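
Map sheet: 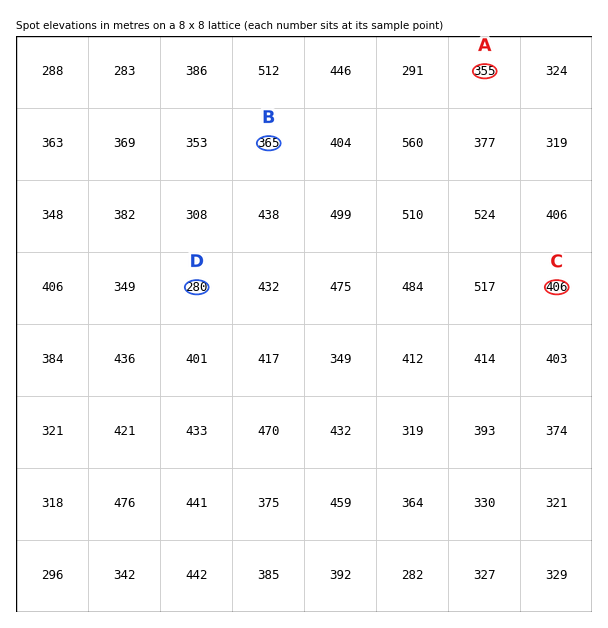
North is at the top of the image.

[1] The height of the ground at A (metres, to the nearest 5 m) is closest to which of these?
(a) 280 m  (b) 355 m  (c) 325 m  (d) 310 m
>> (b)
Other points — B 365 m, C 405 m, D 280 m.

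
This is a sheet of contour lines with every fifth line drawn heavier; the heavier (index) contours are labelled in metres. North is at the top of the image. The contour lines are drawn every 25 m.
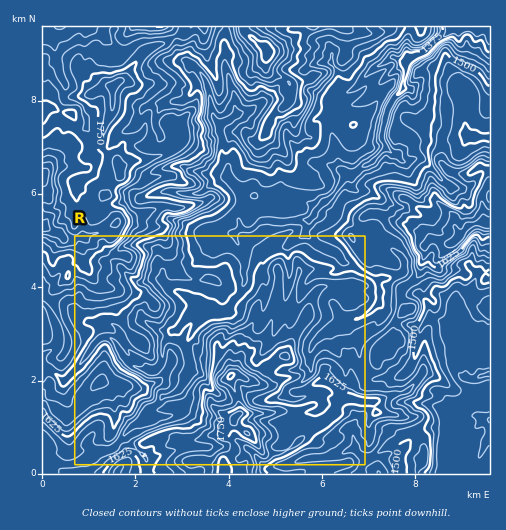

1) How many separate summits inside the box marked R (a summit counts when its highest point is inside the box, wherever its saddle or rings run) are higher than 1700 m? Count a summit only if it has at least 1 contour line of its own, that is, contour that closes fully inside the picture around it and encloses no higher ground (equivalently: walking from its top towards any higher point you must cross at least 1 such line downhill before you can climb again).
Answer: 4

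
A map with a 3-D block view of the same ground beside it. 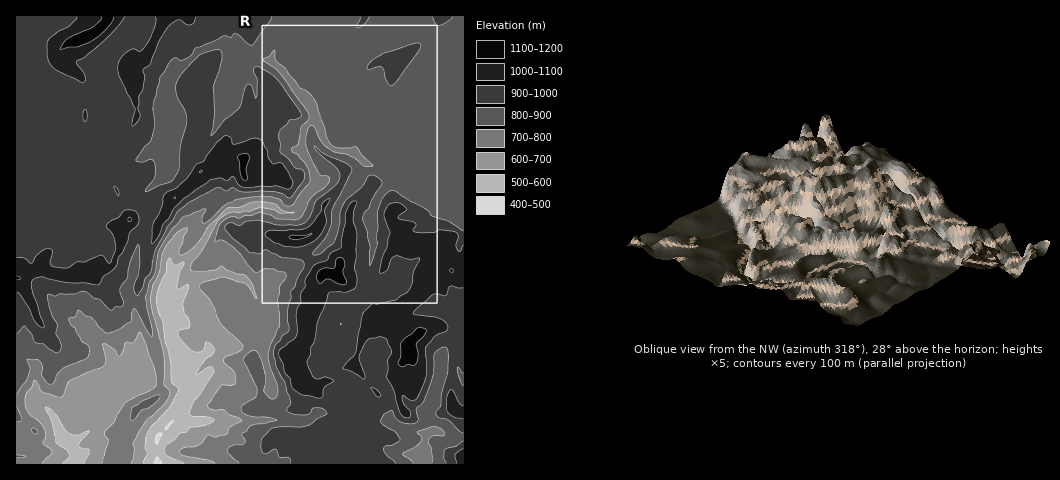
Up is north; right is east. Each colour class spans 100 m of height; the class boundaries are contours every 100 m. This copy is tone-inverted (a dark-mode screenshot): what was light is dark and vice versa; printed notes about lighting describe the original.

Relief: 490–1150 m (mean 880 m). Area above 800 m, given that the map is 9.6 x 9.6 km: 71.5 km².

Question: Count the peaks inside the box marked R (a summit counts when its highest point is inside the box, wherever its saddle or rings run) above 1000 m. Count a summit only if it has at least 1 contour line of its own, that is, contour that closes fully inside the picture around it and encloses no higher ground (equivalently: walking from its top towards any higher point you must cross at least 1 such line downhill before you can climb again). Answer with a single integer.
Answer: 2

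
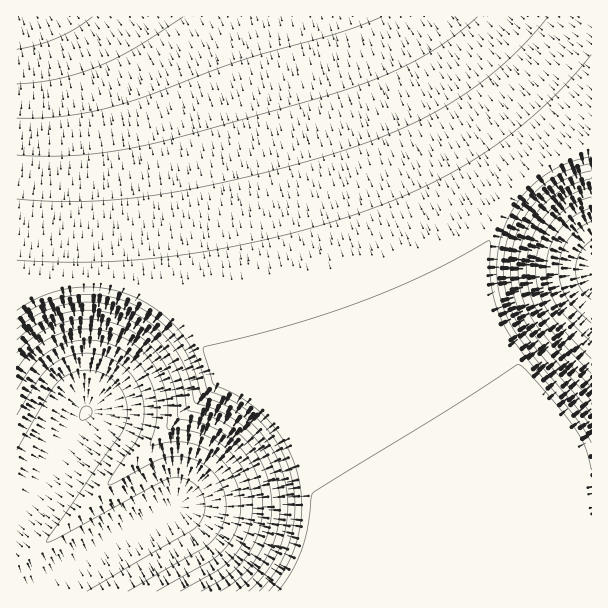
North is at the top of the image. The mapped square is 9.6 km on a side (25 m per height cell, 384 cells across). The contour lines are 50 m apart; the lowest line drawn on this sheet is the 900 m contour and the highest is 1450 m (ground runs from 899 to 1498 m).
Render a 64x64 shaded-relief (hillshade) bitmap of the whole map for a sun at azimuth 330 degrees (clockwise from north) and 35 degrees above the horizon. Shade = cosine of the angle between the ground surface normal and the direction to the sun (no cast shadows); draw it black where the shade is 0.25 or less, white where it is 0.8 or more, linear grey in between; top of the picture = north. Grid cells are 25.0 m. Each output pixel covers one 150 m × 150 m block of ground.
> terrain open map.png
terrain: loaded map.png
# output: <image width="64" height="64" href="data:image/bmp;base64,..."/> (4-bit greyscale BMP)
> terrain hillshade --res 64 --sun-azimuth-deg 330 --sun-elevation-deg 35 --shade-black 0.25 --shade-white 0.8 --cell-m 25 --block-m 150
<image width="64" height="64" href="data:image/bmp;base64,Qk12CAAAAAAAAHYAAAAoAAAAQAAAAEAAAAABAAQAAAAAAAAIAAATCwAAEwsAABAAAAAAAAAAAAAAABEREQAiIiIAMzMzAERERABVVVUAZmZmAHd3dwCIiIgAmZmZAKqqqgC7u7sAzMzMAN3d3QDu7u4A////AImZqqu7zMzd3u7v/////qmZmZmZmZmZmZmZmZmZmZmZiJmaqru8zM3d7u7/////yZmZmZmZmZmZmZmZmZmZmZmIiJmaqru8zN3d7u7////qmZmZmZmZmZmZmZmZmZmZmZh4iJmaqru8zN3d7u7///yZmZmZmZmZmZmZmZmZmZmZuod4iJmaqru8zN3d7u7u/amZmZmZmZmZmZmZmZmZmZmrqXd4iJmaq7u8zN3d7u7tqZmZmZmZmZmZmZmZmZmZmaq6l3d4iZmqq7vMzN3d3e25mZmZmZmZmZmZmZmZmZmZmqu5dnd4iZmqq7vMzM3d3bmZmZmZmZmZmZmZmZmZmZmZq7uXZneIiZmqq7u8zMzcuZmZmZmZmZmZmZmZmZmZmZmqu7l2Z3eIiZmqq7u7zMy5mZmZmZmZmZmZmZmZmZmZiZqru6dmZ3eIiZmqqru7u7mZmZmZmZmZmZmZmZmZmZmImau7ynVmZ3eIiZmqqqu7qZmZmZmZmZmZmZmZmZmZmYiZqrvMp1VmZ3eIiZmaqqqpmZmZmZmZmZmZmZmZmZmZeImaq7zKdVVmZ3eIiZmZmqmZmZmZmZmZmZmZmZmZmZl3iJqrvMy3VVVmZ3eIiJmamZmZmZmZmZmZmZmZmZmZiXeImaq7zMt0RVVmZ3d4iIqZmZmZmZmZmZmZmZmZmZmIZ3iJmqu8zLdERVVmZ3d3mZmZmZmZmZmZmZmZmZmZmYhmd4maq7zMy3RERVVmZniZmZmZmZmZmZmZmZmZmZmZmFZniJmqu7zMt0NERVVWeZmZmZmZmZmZmZmZmZmZmZmYVmd4iZqqu7vKYzNERVaJmZmZmZmZmZmZmZmZmZmZmZlVZneImZqqu7umMzNEaJmZmZmZmZmZmZmZmZmZmZmZmUVWZ3iImZqqq7pjI0aJmZmZmZmZmZmZmZmZmZmZmpmZRFVmd3iImZqqqpZGeJmZmZmZmZmZmZmZmZmZmZmZmZk0RVZmd4iImZmqqYiZmZmZmZmZmZmZmZmZmZmZmZmZqTNEVVZnd3iImZmaqZmZmZmZmZmZmZmZmZmZmZmZmZqqIzREVWZnd3iIiJqZmZmZmZmZmZmZmZmZmZmZmZmZmqoiMzREVWZmd3eImpmZmZmZmZmZmZmZmZmZmZmZmZmaqhEiMzRFVWZmd3iZmZmZmZmZmZmZmZmZmZmZmZmZmZqqERIiM0RFVVZmeZmZmZmZmZmZmZmZmZmZmZmZmImZmqoAERIjM0REVVaJmZmZmZmZmZmZmZmZmZmZmZiIiZmaqgAAERIjM0REaJmZmZmZmZmZmZmZmZmZmZmZmHd4mZqqEAAAESIjM0aJmZmZmZmZmZmZmZmZmZmZmZmHZneImap0EAABESI1aJmZmZmZmZmZmZmZmZmZmZmZmYZWZ3iJmpl1QyIzRWiZqqqqqqqqqqqqqqmZmZmZmZmZdVVmd4iZmZmId3eJmaqqqqqqqqqqqqqqqqqqqpmZmZl0RVZneIiZmqqZmaqqqqqqqqqqqqqqqqqqqqqqqqqZmWQ0RVZneKqqqqqqqqqqqqqqqqqqqqqqqqqqqqqqqqqpYzNEVWZ3qqqqqqqqqqqqqqqqqqqqqqqqqqqqqqqqqqlzIzRFVmaqqqqqqqqqqqqqqqqqqqqqqqqqqqqqqqqqqXMiMzRFVqqqqqqqqqqqqqqqqqqqqqqqqqqqqqqqqqqqhBEiM0RVqqqqqqqqqqqqqqqqqqqqqqqqqqqqqqqqqqqVERIjM0SqqqqqqqqqqqqqqqqqqqqqqqqqqqqqqqqqqqggARIjM6qqqqqqqqqqqqqqqqqqqqqqqqqqqqqqqqqqqVAAESIjqqqqqqqqqqqqqqqqqqqqqqqqqqqqqqqqqqqqgwAAESKqqqqqqqqqqqqqqqqqqqqqqqqqqqqqqqqqqqqnIAABEaqqqqqqqqqqqqqqqqqqqqqqqqqqqqqqqqqqqqlyAAAAqqqqqqqqqqqqqqqqqqqqqqqqqqqqqqqqqqqqqpcwAACqqqqqqqqqqqqqqqqqqqqqqqqqqqqqqqqqqqqqqoUgAKqqqqqqqqqqqqqqqqqqqqqqqqqqqqqqqqqqqqqqqYUyqqqqqqqqqqqqqqqqqqqqqqqqqqqqqqqqqqqqqqqqqYeqqqqqqqqqqqqqqqqqqqqqqqqqqqqqqqqqqqqqqqqqqqqqqqqqqqqqqqqqqqqqqqqqqqqqqqqqqqqqqqqqqqqqqqqqqqqqqqqqqqqqqqqqqqqqqqqqqqqqqqqqqqqqqqqqqqqqqqqqqqqqqqqqqqqqqqqqqqqqqqqqqqqqqqqqqqqqqqqqqqqqqqqqqqqqqqqqqqqqqqqqqqqqqqqqqqqqqqqqqqqqqqqqqqqqqqqqqqqqqqqqqqqqqqqqqqqqqqq6qqqqqqqqqqqqqqqqqqqqqqqqqqqqqqqqqqqqqqqqqruqqqqqqqqqqqqqqqqqqqqqqqqqqqqqqqqqqqqqqqqqu6qqqqqqqqqqqqqqqqqqqqqqqqqqqqqqqqqqqqqqqqq7qqqqqqqqqqqqqqqqqqqqqqqqqqqqqqqqqqqqqqqqqrqqqqqqqqqqqqqqqqqqqqqqqqqqqqqqqqqqqqqqqqqquqqqqqqqqqqqqqqqqqqqqqqqqqqqqqqqqqqqqqqqqqqqqqqqqqqqqqqqqqqqqqqqqqqqqqqqqqqqqqqqqqqqqqqqqqqqqqqqqqqqqqqqqqqqqqqqqqqqqqqqqqqqqqqq"/>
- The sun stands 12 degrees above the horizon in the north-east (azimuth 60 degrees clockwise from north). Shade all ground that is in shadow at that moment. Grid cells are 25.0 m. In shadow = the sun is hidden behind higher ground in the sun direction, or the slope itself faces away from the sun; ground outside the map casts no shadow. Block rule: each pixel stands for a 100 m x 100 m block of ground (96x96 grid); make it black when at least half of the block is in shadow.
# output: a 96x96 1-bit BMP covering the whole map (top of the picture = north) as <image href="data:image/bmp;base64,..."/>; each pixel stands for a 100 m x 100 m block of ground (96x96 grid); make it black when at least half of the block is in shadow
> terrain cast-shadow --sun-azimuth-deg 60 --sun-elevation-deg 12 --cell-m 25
<image width="96" height="96" href="data:image/bmp;base64,Qk2+BAAAAAAAAD4AAAAoAAAAYAAAAGAAAAABAAEAAAAAAIAEAAATCwAAEwsAAAIAAAAAAAAA////AAAAAAAAAAAAAAAAAAAAAAAAAAAAAAAAAAAAAAAAAAAAAHAAAAAAAAAAAAAAB/wAAAAAAAAAAAAAP/wAAAAAAAAAAAAA//4AAAAAAAAAAAAB//4AAAAAAAAAAAAD//8AAAAAAAAAAAAH//8AAAAAAAAAAAAP//8AAAAAAAAAAAAf//8AAAAAAAAAAAA///+AAAAAAAAAAAB///+AAAAAAAAAAAB///+AAAAAAAAAAAD///+AAAAAAAAAAAD///+AAAAAAAAAAAD///+AAAAAAAAAAAH///+AAAAAAAAAAAH///8AAAAAAAAAAAH///8AAAAAAAAAAAH///8AAAAAAAAAAAH///4AAAAAAAAAAAH///4AAAAAAAAAAwH///4AAAAAAAAAB/////wAAAAAAAAAD/////gAAAAAAAAAD/////gAAAAAAAAAH/////AAAAAAAAAAH////+AAAAAAAAAAP////8AAAAAAAAAAP////4AAAAAAAAAAf////wAAAAAAAAAAf////AAAAAAAAAAAf///8AAAAAAAAAAAf///wAAAAAAAAAAA////gAAAAAAAAAAA////AAAAAAAAAAAA////AAAAAAAAAAAA////AAAAAAAAAAAA///+AAAAAAAAAAAA///+AAAAAAAAAAAA///8AAAAAAAAAAAAf//4AAAAAAAAAAAAf//wAAAAAAAAAAAAf//wAAAAAAAAAAAAf//gAAAAAAAAAAAAP/+AAAAAAAAAAAAAP/8AAAAAAAAAAAAAH/wAAAAAAAAAAAAAH/AAAAAAAAAAAAAABwAAAAAAAAAAAAAAAAAAAAAAAAAAAAAAAAAAAAAAAAAAAAAAAAAAAAAAAAAAAAAAAAAAAAAAAAAAAAAAAAAAAAAAAAAAAAAAAAAAAAAAAAAAAAAAAAAAAAAAAAAAAAAAAAAAAAAAAAAAAAAAAAAAAAAAAAAAAAAAAAAAAAAAAAAAAAAAAAAAAAAAAAAAAAAAAAAAAAAAAAAAAAAAAAAAAAAAAAAAAAAAAAAAAAAAAAAAAAAAAAAAAAAAAAAAAAAAAAAAAAAAAAAAAAAAAAAAAAAAAAAAAAAAAAAAAAAAAAAAAAAAAAAAAAAAAAAAAAAAAAAAAAAAAAAAAAAAAAAAAAAAAAAAAAAAAAAAAAAAAAAAAAAAAAAAAAAAAAAAAAAAAAAAAAAAAAAAAAAAAAAAAAAAAAAAAAAAAAAAAAAAAAAAAAAAAAAAAAAAAAAAAAAAAAAAAAAAAAAAAAAAAAAAAAAAAAAAAAAAAAAAAAAAAAAAAAAAAAAAAAAAAAAAAAAAAAAAAAAAAAAAAAAAAAAAAAAAAAAAAAAAAAAAAAAAAAAAAAAAAAAAAAAAAAAAAAAAAAAAAAAAAAAAAAAAAAAAAAAAAAAAAAAAAAAAAAAAAAAAAAAAAAAAAAAAAAAAAAAAAAAAAAAAAAAAAAAAAAAAAAAAAAAAAAAAAAAAAAAAAAAAAAAAAAAAAAAAAAAAAAAAAAAAAAAAAAAAAAAAAAAAAAAAAAAAAAA="/>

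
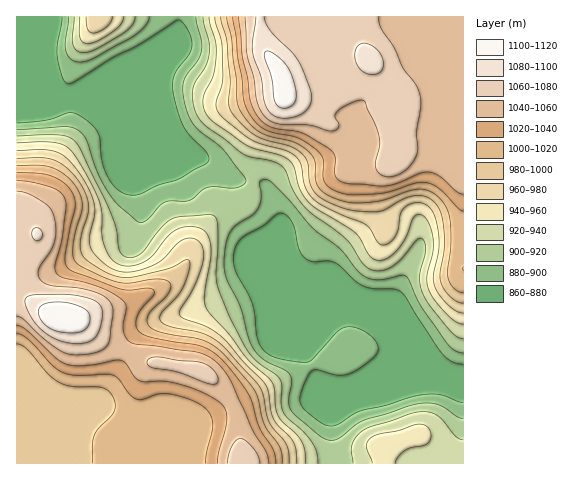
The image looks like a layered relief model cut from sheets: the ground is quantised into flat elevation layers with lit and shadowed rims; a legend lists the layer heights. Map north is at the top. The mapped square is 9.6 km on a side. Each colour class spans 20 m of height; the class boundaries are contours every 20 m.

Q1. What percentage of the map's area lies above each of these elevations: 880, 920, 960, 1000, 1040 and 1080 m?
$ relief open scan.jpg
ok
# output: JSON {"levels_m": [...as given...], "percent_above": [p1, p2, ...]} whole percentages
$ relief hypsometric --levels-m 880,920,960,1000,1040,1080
{"levels_m": [880, 920, 960, 1000, 1040, 1080], "percent_above": [79, 62, 49, 38, 25, 4]}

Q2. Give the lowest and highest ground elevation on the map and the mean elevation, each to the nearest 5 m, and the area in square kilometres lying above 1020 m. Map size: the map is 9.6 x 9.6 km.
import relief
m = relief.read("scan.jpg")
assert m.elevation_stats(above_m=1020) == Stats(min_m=865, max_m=1120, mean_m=965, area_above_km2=27.5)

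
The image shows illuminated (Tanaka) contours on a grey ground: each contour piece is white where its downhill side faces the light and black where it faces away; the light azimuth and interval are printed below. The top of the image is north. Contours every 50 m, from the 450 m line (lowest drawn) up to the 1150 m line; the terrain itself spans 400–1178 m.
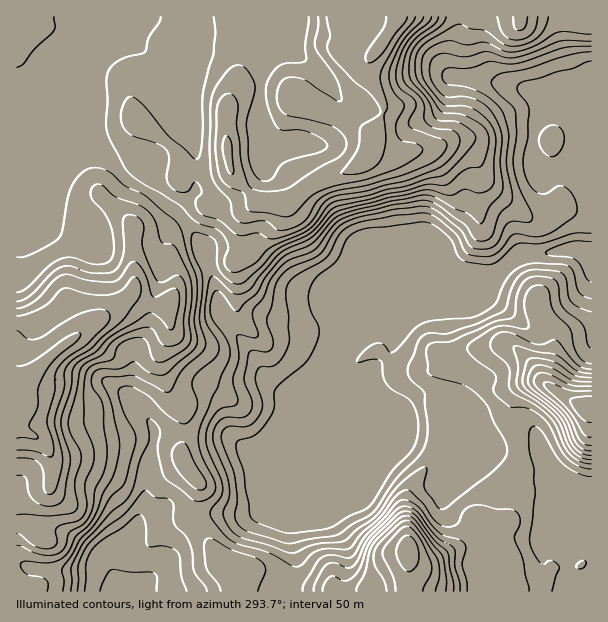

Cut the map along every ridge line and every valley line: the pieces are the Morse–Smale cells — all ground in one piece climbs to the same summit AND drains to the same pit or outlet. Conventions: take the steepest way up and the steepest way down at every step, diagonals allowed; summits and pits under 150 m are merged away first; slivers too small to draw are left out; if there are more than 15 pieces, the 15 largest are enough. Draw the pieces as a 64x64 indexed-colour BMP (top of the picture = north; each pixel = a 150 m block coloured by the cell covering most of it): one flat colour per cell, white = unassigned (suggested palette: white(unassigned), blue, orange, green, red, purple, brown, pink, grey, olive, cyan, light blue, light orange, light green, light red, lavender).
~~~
<image width="64" height="64" href="data:image/bmp;base64,Qk12CAAAAAAAAHYAAAAoAAAAQAAAAEAAAAABAAQAAAAAAAAIAAATCwAAEwsAABAAAAAAAAAA////ALR3HwAOf/8ALKAsACgn1gC9Z5QAS1aMAMJ34wB/f38AIr28AM++FwDox64AeLv/AIrfmACWmP8A1bDFACIiIiIiIiIzMzMzMzMzMzMzMzMzMzMzMzMzMzMzMzNVIiIiIiIiIiMzMzMzMzMzMzMzMzMzMzMzMzMzMzMzNVUiIiIiIiIiIjMzMzMzMzMzMzMzMzMzMzMzMzMzMzM1VSIiIiIiIiIiIzMzMzMzMzMzMzMzMzMzMzMzMzMzMzVVIiIiIiIiIiIjMzMzMzMzMzMzMzMzMzMzMzMzMzMzNVUiIiIiIiIiIiIzMzMzMzMzMzMzMzMzMzMzMzMzMzM1VSIiIiIiIiIiIjMzMzMzMzMzMzMzMzMzMzMzMzVVUzNVIiIiIiIiIiIiIzMzMzMzMzMzMzMzMzMzM1VVVVVVVVUiIiIiIiIiIiIiIjMzMzMzMzMzMzMzMzNVVVVVVVVVVSIiIiIiIiIiIiIiIiIiMzMzMzMzMzMzM1VVVVVVVVVVIiIiIiIiIiIiIiIiIiIjMzMzMzMzMzMzVVVVVVVVVVUiIiIiIiIiIiIiIiIiIiMzMzMzMzMzMzNVVVVVVVVURCIiIiIiIiIiIiIiIiIiIzMzMzMzMzMzM1VVVVVVVVREIiIiIiIiIiIiIiIiIiIiMzMzMzMzMzMzVVVVVVVVREQiIiIiIiIiIiIiIiIiIiIzMzMzMzMzMzM1VVVVVVRERCIiIiIiIiIiIiIiIiIiIiMzMzMzMzMzMzVVVUREREREIiIiIiIiIiIiIiIiIiIiIzMzMzMzMzMzNVVEREREREQiIiIiIiIiIiIiIiIiIiIiMzMzMzM1VVVVVURERERERCIiIiIiIiIiIiIiIiIiIiIzMzMzNVVVVVVUREREREREIiIiIiIiIiIiIiIiIiIiIjMzM1VVVVVVVUREREREREQiIiIiIiIiIiIiIiIiIiIiIzM1VURFVVVURERERERERCIiIiIiIiIiIiIiIiIiIiEjNVVERERVVUREREREREREIiIiIiIiIiIiIiIiIiIhERJVVVREREREREREREREREQiIiIiIiIiIiIiIiIiIhEREVVVVERERERERERERERERCIiIiIiIiIiIiIiIiIhERERFVVVREREREREREREREREIiIiIiIiIiIiIiIiIiEREREVVVVEREREREREREREREQiIiIiIiIiIiIiIiIiERERERVVVVRERERERERERERERCIiIiIiIiIiIiIiIiEREREREVVVVUREREREREREREREIiIiIiIiIiIiIiIiIRERERERFVVVREREREREREREREQiIiIiIiIiIiIiIiIRERERERERVVVERERERERERERERCIiIiIiIiIiIiIiIRERERERERERVVREREREREREREREIiIiIiIiIiIiIiIhEREREREREXd3VVREREREREREREQiIiIiIiIiIiIiIhEREREREREXd3d3dVRERERERERERCIiIiIiIiIiIiIiERERERERERd3d3d3dVREREREREREIiIiIiIiIiIiIiIRERERERERF3d3d3d3d1VEREREREQiIiIiIiIiIiIiIhEREREREREXd3d3d3dxERFERERERCIiIiIiIiIiIiIhERERERERERF3d3ERERERERREREREIiIiIiIiIiIiIiERERERERERERcRERERERERERREREQiIiIiIiIiIiIiIRERERERERERERERERERERERERERESIiIiIiIiIiIiIRERERERERERERERERERERERERERERIiIiIiIiIiIiIREREREREREREREREREREREREREREREiIiIiIiIiIiIhERERERERERERERERERERERERERERESIiIiIiIiIiIRERERERERERERERERERERERERERERERIiIiIiIiIiIREREREREREREREREREREREREREREREREiIiIiIiIiIRERERERERERERERERERERERERERERERESIiIiIiIiERERERERERERERERERERERERERERERERERIiIiIiIiEREREREREREREREREREREREREREREREREREiIiIiIiEREREREREREREREREREREREREREREREWZmYSIiIiIiEREREREREREREREREREREREREREREREWZmZmIiIiIiIRERERERERERERERERERERERERERERERZmZmYiIiIiIRERERERERERERERERERERERERERERERFmZmZiIiIiIhERERERERERERERERERERERERERERERERZmZmIiIiIiERERERERERERERERERERERERERERERERFmZmYiIiIiIRERERERERERERERERERERERERERERERERZmZiIiIiIhERERERERERERERERERERERERERERERERFmZmIiIiIiERERERERERERERERERERERERERERERERFmZmYiIiIiIRERERERERERERERERERERERERERERFmZmZmZiIiIiIhERERERERERERERERERERERERERZmZmZmZmZmIiIiIiIRERERERERERERERERERERERERZmZmZmZmZmYiIiIiIhERERERERERERERERERERERERFmZmZmZmZmZiIiIiIiERERERERERERERERERERERERERZmZmZmZmZmIiIiIiIRERERERERERERERERERERERERFmZmZmZmZmYiIiIiIhEREREREREREREREREREREREREWZmZmZmZmZiIiIiIiERERERERERERERERERERERERERZmZmZmZmZm"/>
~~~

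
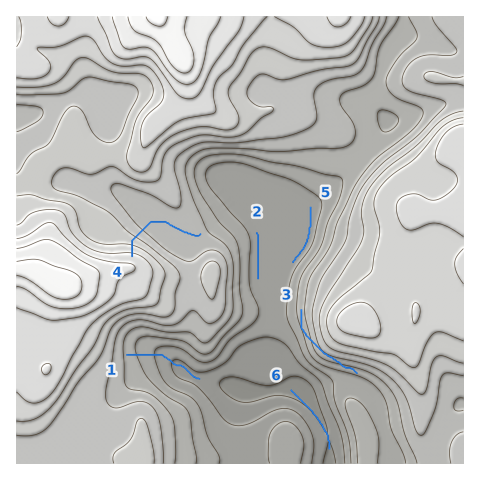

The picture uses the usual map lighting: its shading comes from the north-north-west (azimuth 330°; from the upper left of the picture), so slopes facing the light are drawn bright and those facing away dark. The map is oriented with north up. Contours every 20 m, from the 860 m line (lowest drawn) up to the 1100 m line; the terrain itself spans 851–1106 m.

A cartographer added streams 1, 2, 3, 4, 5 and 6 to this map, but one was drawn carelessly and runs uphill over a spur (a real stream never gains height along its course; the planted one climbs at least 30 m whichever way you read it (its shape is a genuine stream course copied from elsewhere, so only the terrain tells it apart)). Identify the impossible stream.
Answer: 3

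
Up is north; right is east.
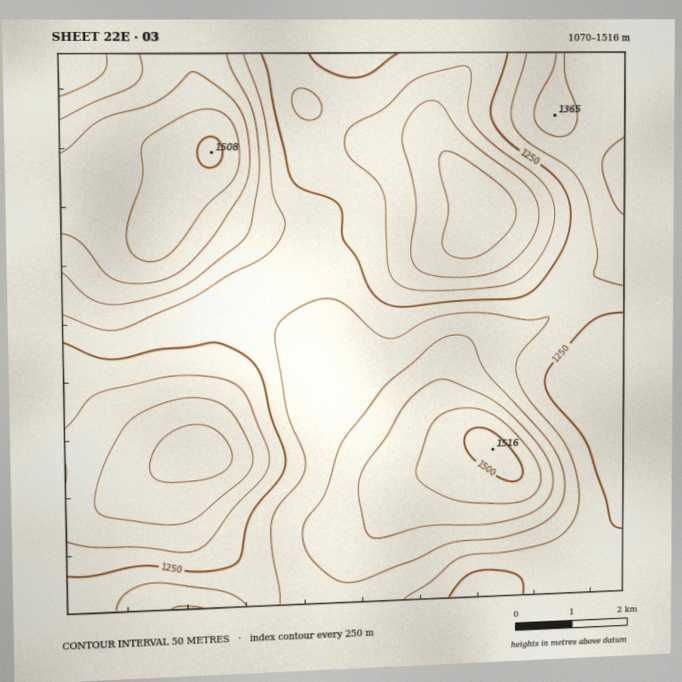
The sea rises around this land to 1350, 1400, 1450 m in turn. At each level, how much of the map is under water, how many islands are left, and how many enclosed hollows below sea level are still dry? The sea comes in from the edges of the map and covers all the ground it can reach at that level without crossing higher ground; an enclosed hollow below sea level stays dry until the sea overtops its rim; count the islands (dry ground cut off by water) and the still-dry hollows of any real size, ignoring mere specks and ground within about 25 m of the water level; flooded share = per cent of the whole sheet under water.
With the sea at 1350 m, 74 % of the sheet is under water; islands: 1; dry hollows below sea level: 0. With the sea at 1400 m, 84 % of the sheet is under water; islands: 1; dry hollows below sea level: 0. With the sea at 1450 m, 94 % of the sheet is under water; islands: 2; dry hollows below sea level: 0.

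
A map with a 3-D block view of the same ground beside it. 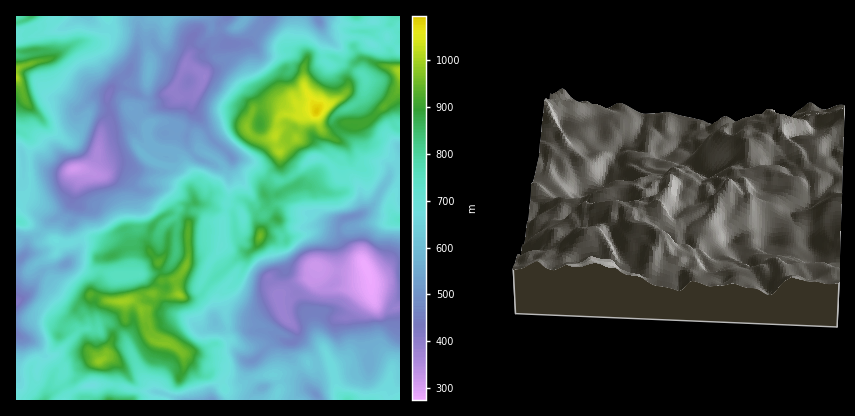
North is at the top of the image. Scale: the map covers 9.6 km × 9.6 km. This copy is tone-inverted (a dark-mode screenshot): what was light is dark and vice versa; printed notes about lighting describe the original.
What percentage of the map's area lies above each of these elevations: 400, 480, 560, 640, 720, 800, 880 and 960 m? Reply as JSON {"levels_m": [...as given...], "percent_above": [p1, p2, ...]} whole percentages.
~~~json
{"levels_m": [400, 480, 560, 640, 720, 800, 880, 960], "percent_above": [94, 85, 70, 55, 39, 23, 11, 3]}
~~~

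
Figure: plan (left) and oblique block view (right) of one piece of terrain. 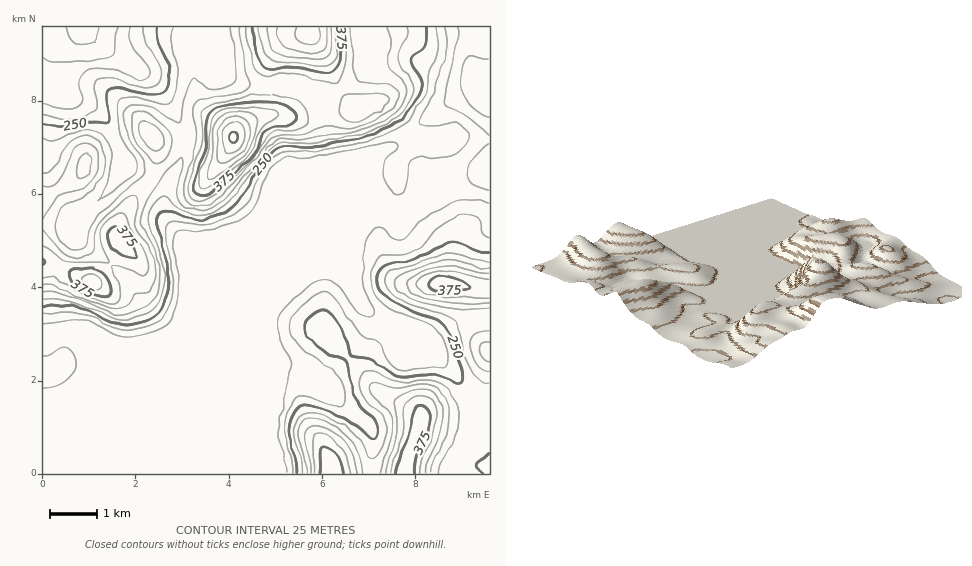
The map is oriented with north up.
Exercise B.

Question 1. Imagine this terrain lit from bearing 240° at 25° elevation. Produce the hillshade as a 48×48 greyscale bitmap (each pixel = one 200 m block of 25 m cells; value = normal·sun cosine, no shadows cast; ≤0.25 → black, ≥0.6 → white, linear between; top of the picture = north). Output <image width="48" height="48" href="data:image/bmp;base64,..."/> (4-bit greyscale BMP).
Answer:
<image width="48" height="48" href="data:image/bmp;base64,Qk32BAAAAAAAAHYAAAAoAAAAMAAAADAAAAABAAQAAAAAAIAEAAATCwAAEwsAABAAAAAAAAAAAAAAABEREQAiIiIAMzMzAERERABVVVUAZmZmAHd3dwCIiIgAmZmZAKqqqgC7u7sAzMzMAN3d3QDu7u4A////AHd3d3d3d3d3d3d3d3nf/pUhN7yUEkZ3d3d3d3d3d3d3d3d3d3nv/YQRN7ymIkZ3d3d3d3d3d3d3d3d3d4v/+3MQJr24Q0Vnd3d3d3d3d3d3d3d3d4z/2UEAN73JYzRnd3d3d3d3d3d3d3d3d4ztpiACSM3adCNXd3d3d3d3d3d3d3d3d4vbcxAket7bdCJGd3d3d3d3d3d3d3d3d4q5UhNYrN3KcxJGd3d3d3d3d3d3d3d3d4mnQ0aLzMuoYxE2d4h3d3d3d3d3d3d3d3mXVWm825dmQgFGiIh3d3d3d3d3d3d3d3iHZ4rMuFNEMhNYqoh3d3d3d3d3d3d3d3iHeKu6hSI0MzWLu4h2d3d3d3d3d3d3d3iImruoZCJFVWi83Idmd3d3d3d3d3d3d3iaq7mHZDRnd4vNy4dnd3eId3d3d3d3d4mru6hlVVZ3eKzduXd3d4mZiId3d3d3d4q7qoZVVlZ3eb3Ll4iIibzKmId3d3d3d4q6mHVEVmeIm8y5dpmZvf/KiHZnd3d3d4mph2Q0V4mbzMuod6q87/6od1RXd3d3d4iYh1Q0eavN3MuqmavO/+lmdjJHd3d3d3iIh1RGm93e3cu7urzv/YRGhiA2d3d3d3d4h1RXre3d3LqZmLzdtzJIlhAmd3d3d3d3d2V4vduqqYdVVZmYYyR6hAAnd3d3d3d3d3d4vKh3dlMiImZURFiqYQA3d3d3d3d3d3d4qoZVZUMiIzIjWKunMABHd3d3d3d3d3d4mXVWdmVDRCEli8uEAABXd3d3d3d3d3d4mGZniHZVVSJHrMlRAAJomIh3d3d3d3d4h2Z4iIdmZkRYq6hBASWbuYiId3d3d3d3d3d4iId2ZkVniZdTI1i9yoh3d3d3d3d3d3d3iHd2ZlVniIh1NHreyodmZ3d3d3d3d3h3d3d2ZWZ4d4iHVXre2XVVVnd3d3d3d4h3d3d2VWeIdmeIdnnO2mRDNXd3d3d3d4h3d3dmVXiZdUV4h3i923QzNGd3d3d3eJh2d3dmZomqdCR5qoec3JZDI1d3d3d3eJhmeId2ZomqcxR6zJeL3clzEUaJmYiIeIh3iIh2d4mpYhSM7YVpzuyEADerupmZiIiIiIh2d3eHUiWu62NIz/2DAEnMuqqqmIiIiId2ZmZmQ0fOxzJZ3/xyAmq6mKu6iIiHd3dlVURVVGrdlCNq3tlSJHmHZ5q5iHdmZmZURERWZ5vKYiSLy5YyNWZUVoqph2VEVmZURFVnirumMjeamGQzREM0V4mYd2QzRWZURWZ5q7ljI1iqhlVVVURWeJiHZVQyNFVVVneJqoZCNYq5dVZ4h3d4iZhlVVQyI0RVZ3iJmGQ0aKu5dmiaupmaupdUVmQyNERWd3d3dlVWiszJdniszLq8y5Y0Z2QzVURGiHdmZmeJq8y5Znm83cu8ynMkd2RFZkNHiWZmZ4mau8uoZnm97cy7qEAEd2RWdUNXmWZmeJmqq7qXZ4rN7cuqhhAEd1VWZDNXiGZneJqqqqqHZ4rN7cqphRAEd2VmUzNXdw=="/>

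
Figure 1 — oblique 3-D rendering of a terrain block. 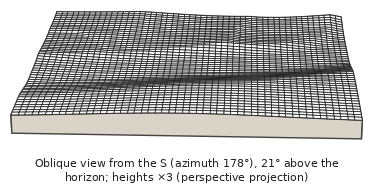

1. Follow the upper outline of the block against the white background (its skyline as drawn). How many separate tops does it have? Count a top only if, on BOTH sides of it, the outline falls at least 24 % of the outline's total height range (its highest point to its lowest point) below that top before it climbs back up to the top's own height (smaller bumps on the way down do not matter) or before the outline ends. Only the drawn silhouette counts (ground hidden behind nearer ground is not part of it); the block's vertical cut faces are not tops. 3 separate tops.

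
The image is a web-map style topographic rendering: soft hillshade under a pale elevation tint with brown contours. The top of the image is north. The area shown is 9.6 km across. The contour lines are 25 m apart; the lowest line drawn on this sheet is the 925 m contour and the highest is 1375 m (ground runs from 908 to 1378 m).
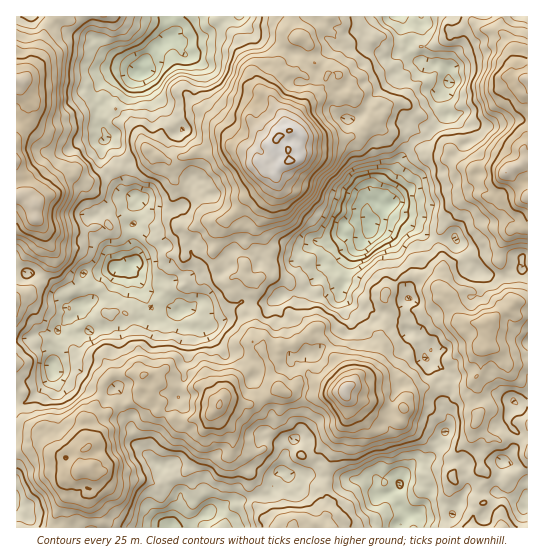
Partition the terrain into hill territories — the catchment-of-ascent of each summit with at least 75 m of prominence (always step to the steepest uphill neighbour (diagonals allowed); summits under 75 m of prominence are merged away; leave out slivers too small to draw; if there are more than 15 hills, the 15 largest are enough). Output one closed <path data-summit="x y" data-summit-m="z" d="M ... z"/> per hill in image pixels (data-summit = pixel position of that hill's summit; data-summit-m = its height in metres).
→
<path data-summit="278 138" data-summit-m="1378" d="M421 16l-251 0 5 19-9 4-16 14-12 19-21 0-11 7-9 10 0 9 4 5-4 8 0 10 10 16-6 13 0 17 8 12 16 16 8 2-32 14-13 10 1 10 16 16 10 20-14 5-15 0-3 2-2 9-20 10 0 6 4 6 8 26 4 4 52-12 9-4 9 0 7-7 5 8 4 0 15-8 2 11 3 4 14 1 4-3-2 2 2 2 6 0 4-2-4-6-5 3-6-1 2-6 0 6 4 0 3-4-4-7-1 6-2-7-5 2 0-5 16 7 6 0 27-14 5 3 22-1 14-8 22-4 18-20 3-8 11 1 10-12 10-4 14-18 0-9-4-10 6-7 7-2 16-29 1-8 6-10 12-15 12-4 21-22-5-23 6-8 0-13-12-6-17-3 4-7-3-24 2-12z"/><path data-summit="345 390" data-summit-m="1340" d="M371 225l-2 8-6 9-6 6-10 4-10 12-11-1-3 8-16 18-24 6-6 4 2 18-3 4-3 30 8 6 9 2 9 8 6 12-2 20 1 16-7 22 11 2 4 28-9 9 50 4 26 0 6-3 9 0 5 6 15-20 8 0 10-8 3-6 6-7 2-7 8-13-7-13 0-7 7-8 0-13-9-13-12-5-5-5 2-8-7-13-12-7 0-11-4-6 0-10 4-6-13-20-4-32-3-6-7-7-6-1z"/><path data-summit="35 219" data-summit-m="1321" d="M169 16l-153 1 1 323 12-1 8-4 9 1 8-3 14-15-3-13-4-6 0-6 20-10 2-9 3-2 15 0 14-5-10-20-16-16-1-10 13-10 32-14-8-2-16-16-8-12 0-17 6-13-10-16 0-10 4-6-4-7 0-9 9-10 11-7 21 0 12-19 16-14 9-4z"/><path data-summit="219 405" data-summit-m="1303" d="M277 299l-8 4-20 1-1 7-3 4-11 0-19 8-8 6-24-2-3-4-2-11-15 8-4 0-5-8-7 7-9 0-26 7 4 7 0 12-3 4 4 17-1 23 5 5 0 16 10 12 6 23 25 22 13-3 15 4 3 3 3 14 9 4 6 9-2 13 10-3 12-7 14-1 13-5 11 0 4-5-1-11 8-8-20-14-3-7 2-7 4-4 6 0 13 6 5-5 8-1 6-10 3-14-1-16 2-20-6-12-9-8-9-2-8-6 3-30 3-4z"/><path data-summit="506 173" data-summit-m="1325" d="M527 16l-106 1 3 37-4 7 17 3 12 6 0 13-6 8 5 23-21 22-12 4-4 5-11 14-13 32-10 12 9 2 7 11 12 4 22 16 18 4 9-3 16 27 8 7 16 5 13 0 7-7 14 0z"/><path data-summit="486 322" data-summit-m="1246" d="M377 203l-9 6-1 5 5 13 9 5 10 13 4 32 13 20-4 6 0 10 4 6 0 11 12 7 7 13-2 8 5 5 12 5 9 13 0 13-7 8 0 7 7 13-8 13-2 7-10 15 7 4 25-1 3 3 7-7 6-3 7 7 17 1 9-8 7-12-2-8-8-8-1-10 7-12 7 1 6-2 0-132-10-2-11 8-21-1-18-13-14-25-9 3-18-4-22-16-12-4-7-11z"/><path data-summit="79 470" data-summit-m="1296" d="M54 371l-5 10-15 16-9 6-9-1 0 104 11 8 2 5 17 8 19-2 4 3 101 0 10-25 0-9-12-8-7-20-24-21-6-23-10-12 0-16-6-6-6 4-22-4-9-5-12-3z"/>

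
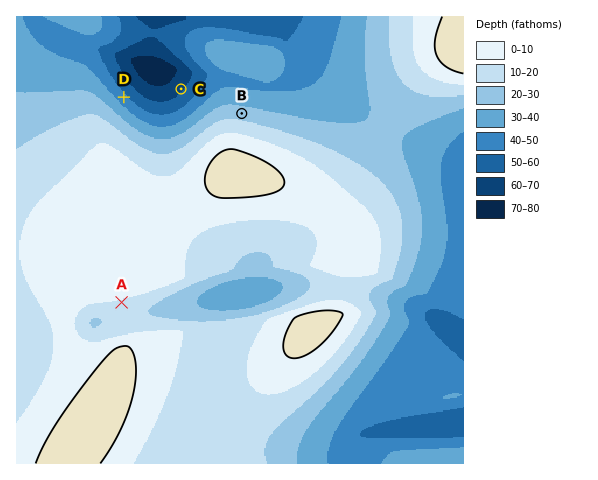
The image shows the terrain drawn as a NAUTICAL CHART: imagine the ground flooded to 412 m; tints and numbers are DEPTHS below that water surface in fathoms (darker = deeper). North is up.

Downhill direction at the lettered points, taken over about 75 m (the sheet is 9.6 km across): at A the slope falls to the S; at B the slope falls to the N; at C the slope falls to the NW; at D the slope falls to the NE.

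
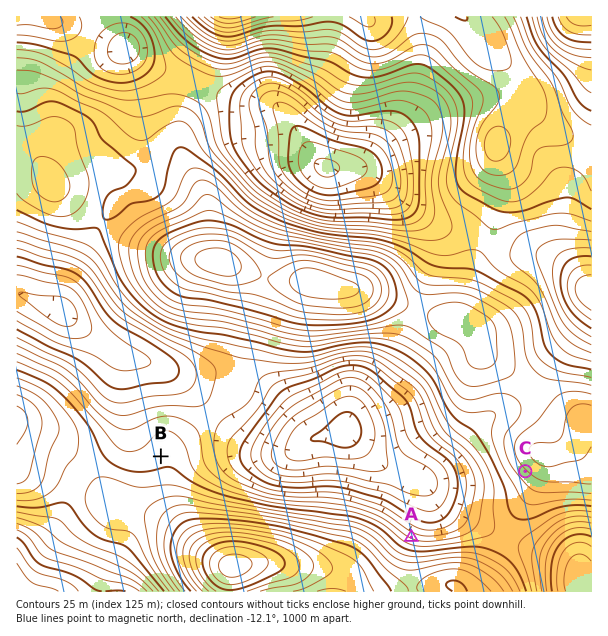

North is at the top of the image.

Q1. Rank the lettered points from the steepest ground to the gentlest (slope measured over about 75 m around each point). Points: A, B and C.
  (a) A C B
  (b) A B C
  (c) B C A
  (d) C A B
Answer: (a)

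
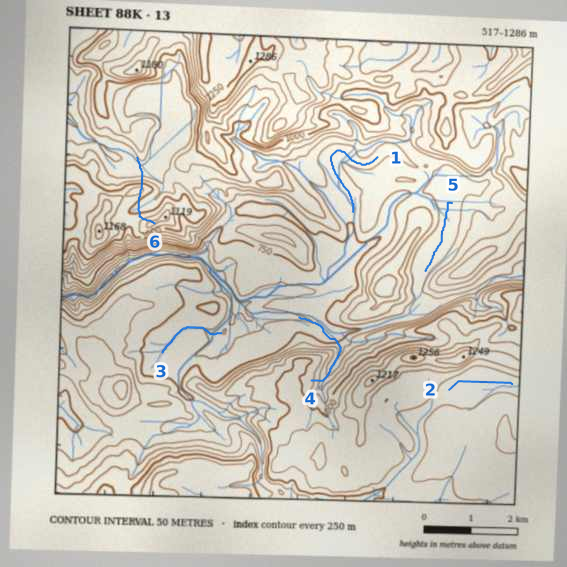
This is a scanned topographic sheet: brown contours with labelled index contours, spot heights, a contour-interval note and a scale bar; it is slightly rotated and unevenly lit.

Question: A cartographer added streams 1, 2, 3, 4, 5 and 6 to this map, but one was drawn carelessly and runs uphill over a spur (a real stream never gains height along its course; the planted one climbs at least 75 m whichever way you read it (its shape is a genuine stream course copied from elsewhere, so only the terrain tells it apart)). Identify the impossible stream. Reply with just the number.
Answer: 6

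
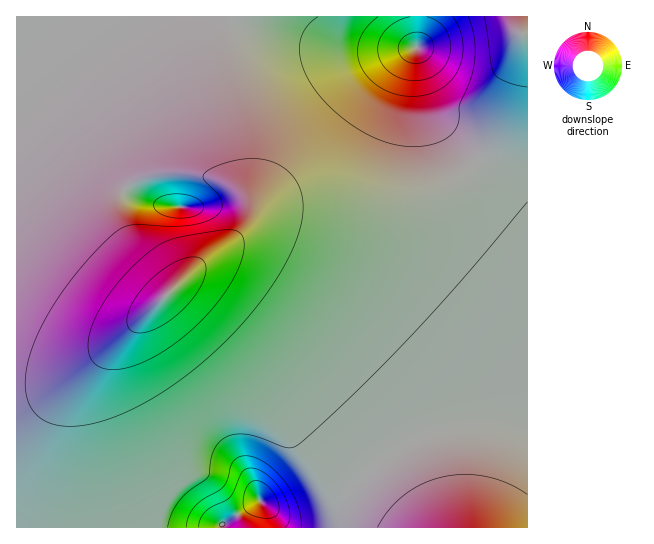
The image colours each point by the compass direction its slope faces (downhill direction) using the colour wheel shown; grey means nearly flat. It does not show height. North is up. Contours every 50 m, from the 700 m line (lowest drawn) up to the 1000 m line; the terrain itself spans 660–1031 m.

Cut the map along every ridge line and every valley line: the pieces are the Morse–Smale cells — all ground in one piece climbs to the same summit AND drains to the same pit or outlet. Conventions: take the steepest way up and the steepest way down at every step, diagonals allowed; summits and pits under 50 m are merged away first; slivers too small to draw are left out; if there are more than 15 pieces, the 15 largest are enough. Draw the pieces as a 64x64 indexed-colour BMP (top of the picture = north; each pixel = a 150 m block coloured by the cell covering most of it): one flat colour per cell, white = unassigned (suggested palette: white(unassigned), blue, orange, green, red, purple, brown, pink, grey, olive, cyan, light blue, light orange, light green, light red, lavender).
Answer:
<image width="64" height="64" href="data:image/bmp;base64,Qk12CAAAAAAAAHYAAAAoAAAAQAAAAEAAAAABAAQAAAAAAAAIAAATCwAAEwsAABAAAAAAAAAA////ALR3HwAOf/8ALKAsACgn1gC9Z5QAS1aMAMJ34wB/f38AIr28AM++FwDox64AeLv/AIrfmACWmP8A1bDFABEREREREREREREREREREREzMTMzMzMzMzMzMzMzMzMzERERERERERERERERERERETERERMzMzMzMzMzMzMzMzMRERERERERERERERERERERERERERMzMzMzMzMzMzMzMxEREREREREREREREREREREREREREzMzMzMzMzMzMzMzERERERERERERERERERERERERERERMzMzMzMzMzMzMzMRERERERERERERERERERERERERERETMzMzMzMzMzMzMxEREREREREREREREREREREREREREREzMzMzMzMzMzMzERERERERERERERERERERERERERERERMzMzMzMzMzMzMRERERERERERERERERERERERERERERETMzMzMzMzMzMxERERERERERERERERERERERERERERERETMzMzMzMzMzEREREREREREREREREREREREREREREREREzMzMzMzMzMREREREREREREREREREREREREREREREREREzMzMzMzMxERERERERERERERERERERERERERERERERERETMzMzMzERERERERERERERERERERERERERERERERERERERERERERERERERERERERERERERERERERERERERERERERERERERERERERERERERERERERERERERERERERERERERERERERERERERERERERERERERERERERERERERERERERERERERERERERERERERERERERERERERERERERERERERERERERERERERERERERERERERERERERERERERERERERERERERERERERERERERERERERERERERERERERERERERERERERERERERERERERERERERERERERERERERERERERERERERERERERERERERERERERERERERERERERERERERERERERERERERERERERERERERERERERERERERERERERERERERERERERERERERERERERERERERERERERERERERERERERERERERERERERERERERERERERERERERERERERERERERERERERERERERERERERERERERERERERERERERERERERERERERERERERERERERERERERERERERERERERERERERERERERERERERERERERERERERERERERERERERERERERERERERERERERERERERERERERERERERERERERERERERERERERERERERERERERERERERERERERERERERERERERERERERERERERERERERERERURERERERERERERERERERERERERERERERERERERERERVVERERERERERERERERERERERERERERERERERERERERVVVRERERERERERERERERERERERERERERERERERERERVVVVVRERERERERERERERERERERERERERERERERERERFVVVVVURERERERERERERERERERERERERERERERERERFVVVVVVVERERERERERERERERERERERERERERERERERFVVVVVVVVVERERERERERERERERERERERERERERERERFVVVVVVVVVVREREREREREREREREREREREREREREREREVVVVVVVVVVVIRERERERERERERERERERERERERERERERVVVVVVVVVVUiERERERERERERERERERERERERERERERFVVVVVVVVVVSIiIREREREREREREREREREREREREREREVVVVVVVVVVRIiIiIiIiIiIiIhERERERERFhERERERERFVVVVVVVVRIiIiIiIiIiIiIiIiERERERFmERERERERERVVVVVVUREiIiIiIiIiIiIiIiIiERERFmYRERERERERERERERERESIiIiIiIiIiIiIiIiIiERFmZhERERERERERERERERERIiIiIiIiIiIiIiIiIiIhZmZmEREREREREREREREREREiIiIiIiIiIiIiIiIiIiRmZmYRERERERERERERERERESIiIiIiIiIiIiIiIiIiREZmZhERERERERERERERERESIiIiIiIiIiIiIiIiIiRERGZmERERERERERERERERERIiIiIiIiIiIiIiIiIiREREZmYREREREREREREREREREiIiIiIiIiIiIiIiIiRERERGZhERERERERERERERERESIiIiIiIiIiIiIiIiREREREZmERERERERERERERERERIiIiIiIiIiIiIiIiJERERERmYRERERERERERERERERIiIiIiIiIiIiIiIiJEREREREZhEREREREREREREREREiIiIiIiIiIiIiIiIkRERERERmERERERERERERERERESIiIiIiIiIiIiIiIiRERERERGYRERERERERERERERERIiIiIiIiIiIiIiIiJERERERERhEREREREREREREREREiIiIiIiIiIiIiIiIkRERERERGERERERERERERERERESIiIiIiIiIiIiIiIkREREREREYRERERERERERERERERIiIiIiIiIiIiIiIiRERERERERhEREREREREREREREREiIiIiIiIiIiIiIiJERERERERGERERERERERERERERESIiIiIiIiIiIiIiIkREREREREYRERERERERERERERERIiIiIiIiIiIiIiIiRERERERERhERERERERERERERERESIiIiIiIiIiIiIiJERERERERG"/>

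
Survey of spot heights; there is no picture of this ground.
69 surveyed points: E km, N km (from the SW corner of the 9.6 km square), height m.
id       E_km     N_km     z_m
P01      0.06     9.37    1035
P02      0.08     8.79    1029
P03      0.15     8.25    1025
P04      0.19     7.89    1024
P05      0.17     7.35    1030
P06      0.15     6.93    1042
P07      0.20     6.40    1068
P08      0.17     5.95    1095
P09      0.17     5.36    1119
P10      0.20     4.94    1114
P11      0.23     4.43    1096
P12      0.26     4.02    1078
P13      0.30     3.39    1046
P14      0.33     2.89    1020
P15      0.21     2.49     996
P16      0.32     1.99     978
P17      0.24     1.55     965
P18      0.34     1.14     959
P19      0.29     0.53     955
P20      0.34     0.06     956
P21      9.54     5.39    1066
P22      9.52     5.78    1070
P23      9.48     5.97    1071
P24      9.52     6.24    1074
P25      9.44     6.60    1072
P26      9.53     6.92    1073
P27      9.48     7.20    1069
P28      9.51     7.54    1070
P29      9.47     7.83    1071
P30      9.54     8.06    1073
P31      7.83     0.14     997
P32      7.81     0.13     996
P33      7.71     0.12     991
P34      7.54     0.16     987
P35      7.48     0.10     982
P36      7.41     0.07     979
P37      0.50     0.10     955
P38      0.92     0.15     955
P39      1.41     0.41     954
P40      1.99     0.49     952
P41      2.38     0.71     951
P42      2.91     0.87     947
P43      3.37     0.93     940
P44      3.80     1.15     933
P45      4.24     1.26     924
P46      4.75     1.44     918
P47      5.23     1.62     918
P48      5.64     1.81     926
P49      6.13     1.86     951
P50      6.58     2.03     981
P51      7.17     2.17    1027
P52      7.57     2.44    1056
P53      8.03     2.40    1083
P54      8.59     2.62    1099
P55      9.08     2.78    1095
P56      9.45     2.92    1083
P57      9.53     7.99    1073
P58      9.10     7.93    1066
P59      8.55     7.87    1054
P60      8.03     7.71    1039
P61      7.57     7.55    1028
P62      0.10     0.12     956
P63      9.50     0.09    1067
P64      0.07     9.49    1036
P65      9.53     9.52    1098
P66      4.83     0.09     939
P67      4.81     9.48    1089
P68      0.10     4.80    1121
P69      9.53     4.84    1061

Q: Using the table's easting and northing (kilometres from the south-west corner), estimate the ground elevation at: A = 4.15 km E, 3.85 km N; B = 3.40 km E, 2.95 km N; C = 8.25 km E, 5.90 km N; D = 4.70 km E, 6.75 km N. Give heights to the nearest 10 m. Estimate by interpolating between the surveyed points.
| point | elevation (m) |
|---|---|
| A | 1030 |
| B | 1020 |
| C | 1020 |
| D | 1030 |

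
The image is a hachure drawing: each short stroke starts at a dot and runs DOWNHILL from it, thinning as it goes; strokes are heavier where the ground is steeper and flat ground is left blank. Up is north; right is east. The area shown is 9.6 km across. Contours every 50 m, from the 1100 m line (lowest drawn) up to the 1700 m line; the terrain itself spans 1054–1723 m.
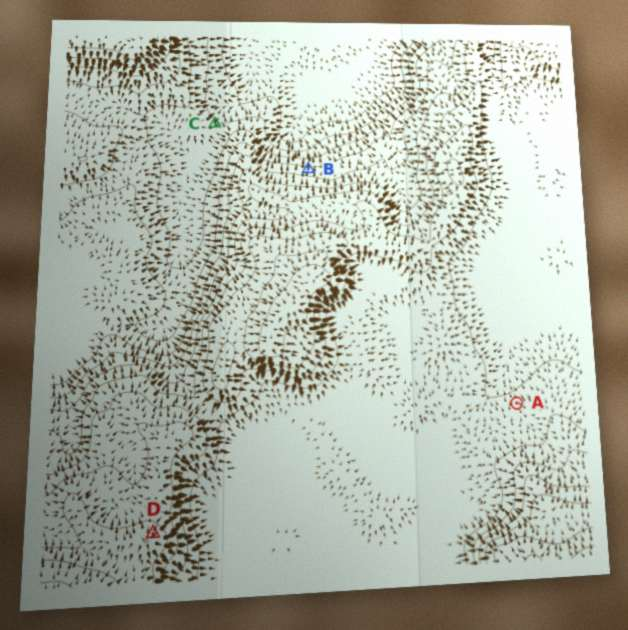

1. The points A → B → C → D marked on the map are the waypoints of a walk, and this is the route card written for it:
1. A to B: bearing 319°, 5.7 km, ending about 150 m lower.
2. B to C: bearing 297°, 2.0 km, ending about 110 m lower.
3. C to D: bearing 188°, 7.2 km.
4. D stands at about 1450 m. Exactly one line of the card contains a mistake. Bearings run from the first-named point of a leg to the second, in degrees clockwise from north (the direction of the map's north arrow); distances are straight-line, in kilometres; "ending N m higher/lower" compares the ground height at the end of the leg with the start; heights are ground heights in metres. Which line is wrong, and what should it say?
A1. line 4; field height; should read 1640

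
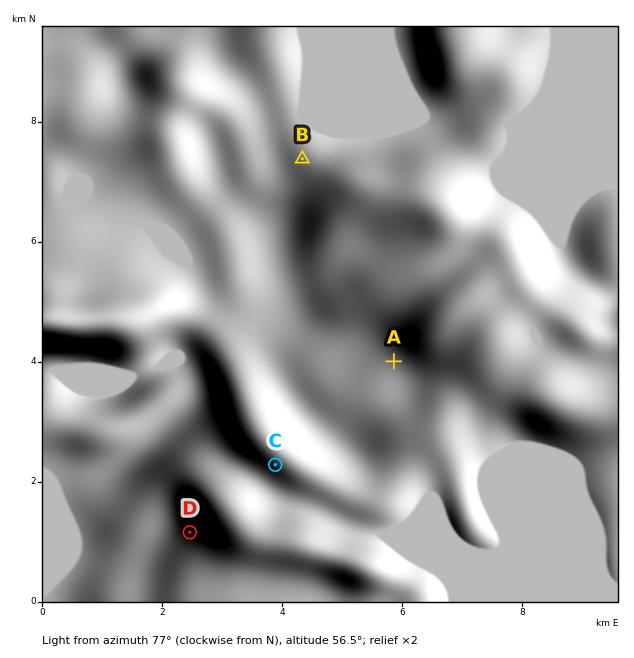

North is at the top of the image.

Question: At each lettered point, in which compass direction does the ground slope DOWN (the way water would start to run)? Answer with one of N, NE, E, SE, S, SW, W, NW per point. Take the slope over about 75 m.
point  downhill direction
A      W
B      W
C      SW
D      W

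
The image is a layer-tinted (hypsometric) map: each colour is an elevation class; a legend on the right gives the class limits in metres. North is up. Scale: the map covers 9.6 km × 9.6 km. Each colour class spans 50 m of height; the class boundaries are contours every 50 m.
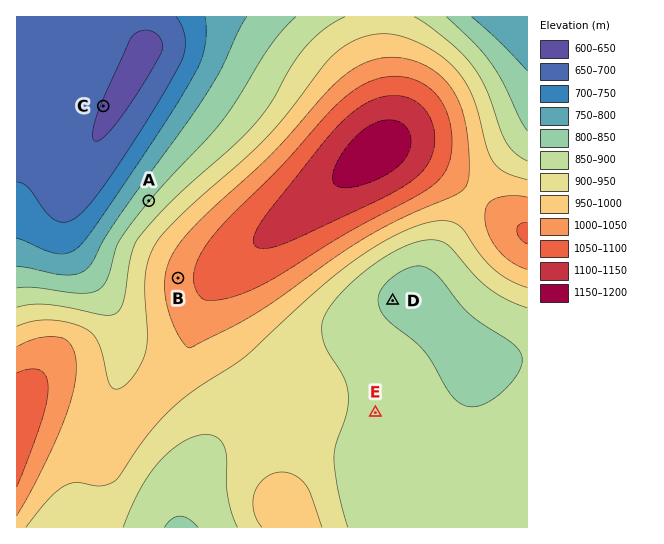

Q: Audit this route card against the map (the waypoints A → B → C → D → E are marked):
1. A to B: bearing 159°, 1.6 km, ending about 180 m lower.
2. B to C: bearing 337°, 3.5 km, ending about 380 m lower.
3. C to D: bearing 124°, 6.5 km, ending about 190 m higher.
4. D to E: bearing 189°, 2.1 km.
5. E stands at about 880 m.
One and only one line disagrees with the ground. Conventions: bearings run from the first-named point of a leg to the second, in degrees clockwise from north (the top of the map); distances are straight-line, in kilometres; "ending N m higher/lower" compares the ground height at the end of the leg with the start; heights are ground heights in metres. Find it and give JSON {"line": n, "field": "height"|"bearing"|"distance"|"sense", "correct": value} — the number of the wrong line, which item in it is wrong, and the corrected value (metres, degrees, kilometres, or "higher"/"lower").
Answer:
{"line": 1, "field": "sense", "correct": "higher"}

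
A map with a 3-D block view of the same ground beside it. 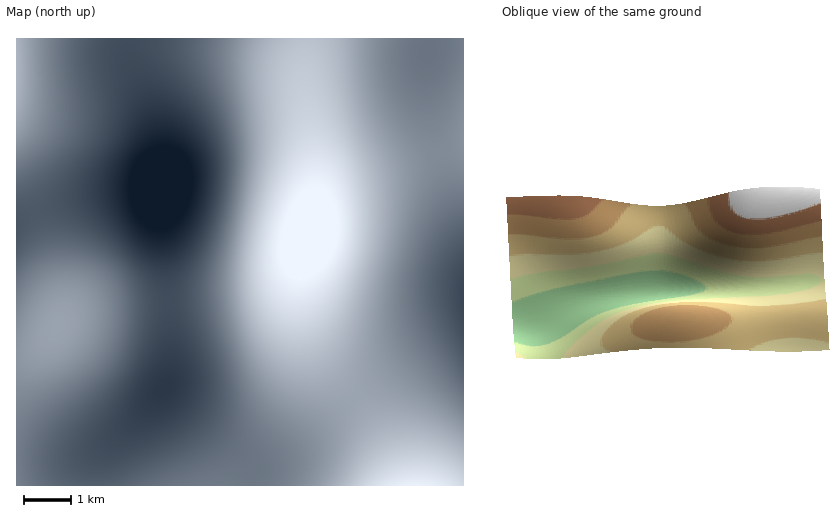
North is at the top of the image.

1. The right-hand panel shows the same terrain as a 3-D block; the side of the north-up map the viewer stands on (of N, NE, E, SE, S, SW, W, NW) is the E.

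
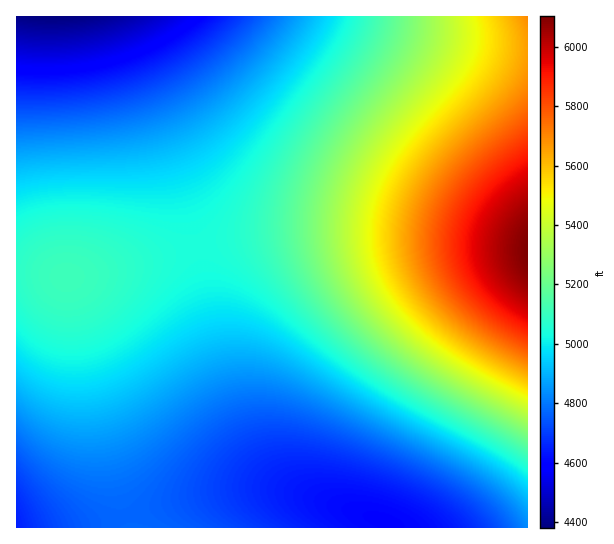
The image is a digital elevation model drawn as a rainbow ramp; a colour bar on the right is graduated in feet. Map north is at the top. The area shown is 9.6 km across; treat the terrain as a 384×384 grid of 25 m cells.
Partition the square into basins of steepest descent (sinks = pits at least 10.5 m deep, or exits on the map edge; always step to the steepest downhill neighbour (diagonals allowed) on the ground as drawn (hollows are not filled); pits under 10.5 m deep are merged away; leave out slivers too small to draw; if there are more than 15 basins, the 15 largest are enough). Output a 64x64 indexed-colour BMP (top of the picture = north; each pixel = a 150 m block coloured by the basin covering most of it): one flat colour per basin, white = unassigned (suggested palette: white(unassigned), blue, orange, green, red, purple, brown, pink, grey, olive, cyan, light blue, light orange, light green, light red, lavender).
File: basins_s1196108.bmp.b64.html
<image width="64" height="64" href="data:image/bmp;base64,Qk12CAAAAAAAAHYAAAAoAAAAQAAAAEAAAAABAAQAAAAAAAAIAAATCwAAEwsAABAAAAAAAAAA////ALR3HwAOf/8ALKAsACgn1gC9Z5QAS1aMAMJ34wB/f38AIr28AM++FwDox64AeLv/AIrfmACWmP8A1bDFADMzMzMzMzMRERERERERERERERERERERERERERERERERMzMzMzMzMxEREREREREREREREREREREREREREREREREzMzMzMzMxERERERERERERERERERERERERERERERERETMzMzMzMzERERERERERERERERERERERERERERERERERMzMzMzMzMREREREREREREREREREREREREREREREREREzMzMzMzMxERERERERERERERERERERERERERERERERETMzMzMzMxERERERERERERERERERERERERERERERERERMzMzMzMzEREREREREREREREREREREREREREREREREREzMzMzMzMRERERERERERERERERERERERERERERERERETMzMzMzMxERERERERERERERERERERERERERERERERERMzMzMzMxEREREREREREREREREREREREREREREREREREzMzMzMzERERERERERERERERERERERERERERERERERETMzMzMzMRERERERERERERERERERERERERERERERERERMzMzMzMxEREREREREREREREREREREREREREREREREREzMzMzMxERERERERERERERERERERERERERERERERERETMzMzMzERERERERERERERERERERERERERERERERERERMzMzMzMREREREREREREREREREREREREREREREREREREzMzMzMxERERERERERERERERERERERERERERERERERETMzMzMzERERERERERERERERERERERERERERERERERERMzMzMzEREREREREREREREREREREREREREREREREREREzMzMzMRERERERERERERERERERERERERERERERERERETMzMzMxERERERERERERERERERERERERERERERERERERMzMzMzEREREREREREREREREREREREREREREREREREREzMzMzERERERERERERERERERERERERERERERERERERETMzMzMRERERERERERERERERERERERERERERERERERERMzMzMxEREREREREREREREREREREREREREREREREREREzMzMzERERERERERERERERERERERERERERERERERERETMzMzMRERERERERERERERERERERERERERERERERERERMzMzMREREREREREREREREREREREREREREREREREREREzMzMxERERERERERERERERERERERERERERERERERERETMzMzERERERERERERERERERERERERERERERERERERERMzMyIREREREREREREREREREREREREREREREREREREREiIiIiIiIRERERERERERERERERERERERERERERERERESIiIiIiIiIiERERERERERERERERERERERERERERERERIiIiIiIiIiIiIhEREREREREREREREREREREREREREREiIiIiIiIiIiIiIiIhERERERERERERERERERERERERIiIiIiIiIiIiIiIiIiIiIhERERERERERERERESIiIiIiIiIiIiIiIiIiIiIiIiIiIiIiIiIiIiIiIiIiIiIiIiIiIiIiIiIiIiIiIiIiIiIiIiIiIiIiIiIiIiIiIiIiIiIiIiIiIiIiIiIiIiIiIiIiIiIiIiIiIiIiIiIiIiIiIiIiIiIiIiIiIiIiIiIiIiIiIiIiIiIiIiIiIiIiIiIiIiIiIiIiIiIiIiIiIiIiIiIiIiIiIiIiIiIiIiIiIiIiIiIiIiIiIiIiIiIiIiIiIiIiIiIiIiIiIiIiIiIiIiIiIiIiIiIiIiIiIiIiIiIiIiIiIiIiIiIiIiIiIiIiIiIiIiIiIiIiIiIiIiIiIiIiIiIiIiIiIiIiIiIiIiIiIiIiIiIiIiIiIiIiIiIiIiIiIiIiIiIiIiIiIiIiIiIiIiIiIiIiIiIiIiIiIiIiIiIiIiIiIiIiIiIiIiIiIiIiIiIiIiIiIiIiIiIiIiIiIiIiIiIiIiIiIiIiIiIiIiIiIiIiIiIiIiIiIiIiIiIiIiIiIiIiIiIiIiIiIiIiIiIiIiIiIiIiIiIiIiIiIiIiIiIiIiIiIiIiIiIiIiIiIiIiIiIiIiIiIiIiIiIiIiIiIiIiIiIiIiIiIiIiIiIiIiIiIiIiIiIiIiIiIiIiIiIiIiIiIiIiIiIiIiIiIiIiIiIiIiIiIiIiIiIiIiIiIiIiIiIiIiIiIiIiIiIiIiIiIiIiIiIiIiIiIiIiIiIiIiIiIiIiIiIiIiIiIiIiIiIiIiIiIiIiIiIiIiIiIiIiIiIiIiIiIiIiIiIiIiIiIiIiIiIiIiIiIiIiIiIiIiIiIiIiIiIiIiIiIiIiIiIiIiIiIiIiIiIiIiIiIiIiIiIiIiIiIiIiIiIiIiIiIiIiIiIiIiIiIiIiIiIiIiIiIiIiIiIiIiIiIiIiIiIiIiIiIiIiIiIiIiIiIiIiIiIiIiIiIiIiIiIiIiIiIiIiIiIiIiIiIiIiIiIiIiIiIiIiIiIiIiIiIiIiIiIiIiIiIiIiIiIiIiIiIiIiIiIiIiIiIiIiIiIiIiIiIiIiIiIiIiIiIiIiIiIiIiIiIiIiIiIiIiIiIiIiIiIiIiIiIiIiIiIiIiIiIiIiIiIiIiIiIiIiIiIiIiIiIiIiIiIiIiIiIiIiIiIiIiIiIiIiIiIiIiIiIiIi"/>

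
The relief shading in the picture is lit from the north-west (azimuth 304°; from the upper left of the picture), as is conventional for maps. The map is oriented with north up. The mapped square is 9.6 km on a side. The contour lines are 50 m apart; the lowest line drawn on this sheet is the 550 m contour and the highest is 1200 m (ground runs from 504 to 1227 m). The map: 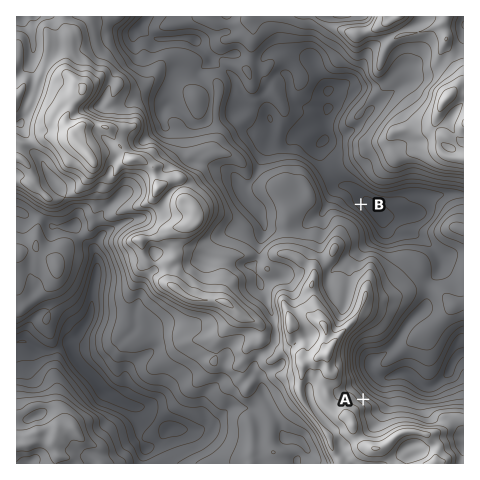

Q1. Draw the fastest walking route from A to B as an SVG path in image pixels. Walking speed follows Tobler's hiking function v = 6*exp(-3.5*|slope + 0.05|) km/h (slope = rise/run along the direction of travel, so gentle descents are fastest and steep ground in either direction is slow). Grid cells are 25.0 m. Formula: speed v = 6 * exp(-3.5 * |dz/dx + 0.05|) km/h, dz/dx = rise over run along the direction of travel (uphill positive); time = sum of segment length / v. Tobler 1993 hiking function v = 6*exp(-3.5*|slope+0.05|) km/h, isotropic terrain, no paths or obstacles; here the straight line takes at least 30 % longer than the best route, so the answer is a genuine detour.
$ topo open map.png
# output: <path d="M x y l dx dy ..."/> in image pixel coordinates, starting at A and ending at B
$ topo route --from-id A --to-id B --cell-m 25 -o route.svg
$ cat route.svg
<path d="M363 399l-2-2-1-2-7-7-2-3 0-7-2-4 0-24 5-9 8-8 16-8 10-10 9-18 0-5-4-7 0-13-8-16-13-13-1-2 0-14-10-21 0-2"/>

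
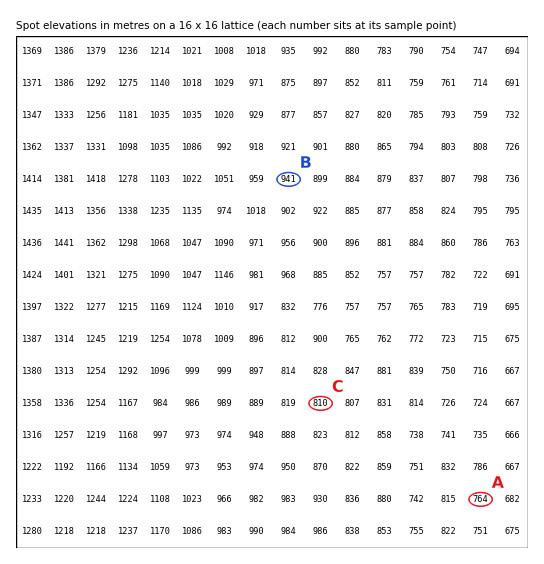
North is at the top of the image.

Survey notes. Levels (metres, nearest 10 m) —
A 760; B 940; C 810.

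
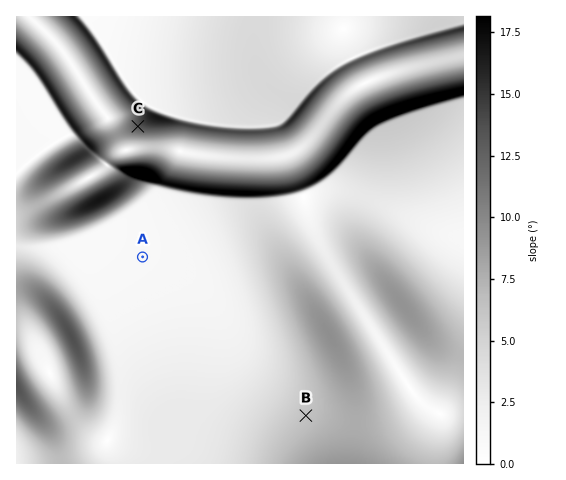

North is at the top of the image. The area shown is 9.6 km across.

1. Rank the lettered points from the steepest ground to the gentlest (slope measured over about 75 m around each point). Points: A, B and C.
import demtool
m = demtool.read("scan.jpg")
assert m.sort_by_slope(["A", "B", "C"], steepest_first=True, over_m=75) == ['C', 'B', 'A']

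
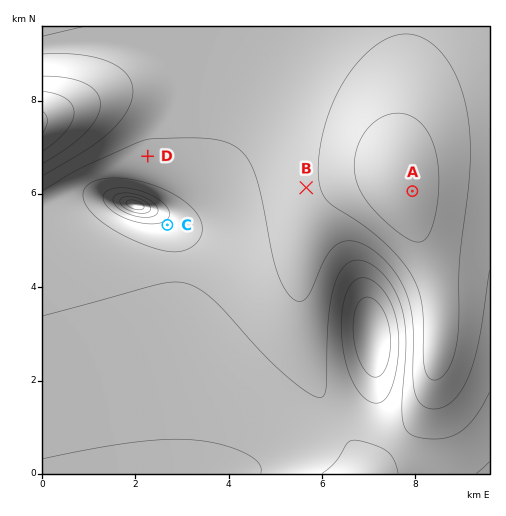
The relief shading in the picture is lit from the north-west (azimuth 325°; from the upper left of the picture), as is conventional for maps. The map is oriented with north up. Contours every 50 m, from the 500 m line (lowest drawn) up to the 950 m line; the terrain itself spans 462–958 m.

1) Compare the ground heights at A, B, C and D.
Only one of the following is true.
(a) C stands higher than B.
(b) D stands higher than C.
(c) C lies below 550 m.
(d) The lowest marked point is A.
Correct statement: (b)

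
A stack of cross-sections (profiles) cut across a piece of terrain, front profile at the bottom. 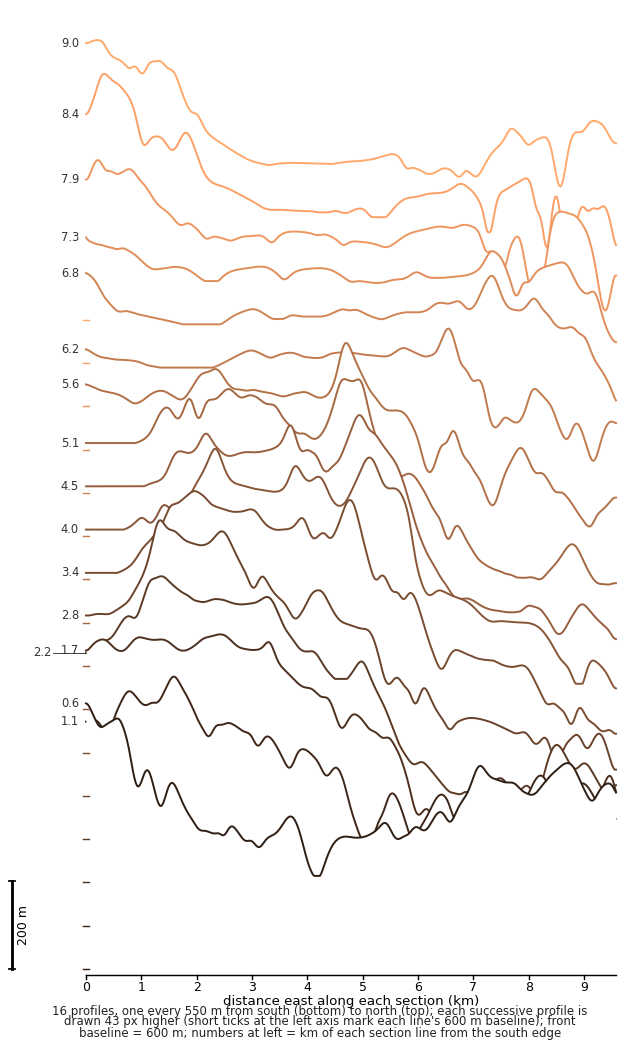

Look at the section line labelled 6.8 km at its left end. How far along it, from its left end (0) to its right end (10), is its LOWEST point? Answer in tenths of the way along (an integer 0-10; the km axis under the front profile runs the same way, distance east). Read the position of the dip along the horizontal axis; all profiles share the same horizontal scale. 10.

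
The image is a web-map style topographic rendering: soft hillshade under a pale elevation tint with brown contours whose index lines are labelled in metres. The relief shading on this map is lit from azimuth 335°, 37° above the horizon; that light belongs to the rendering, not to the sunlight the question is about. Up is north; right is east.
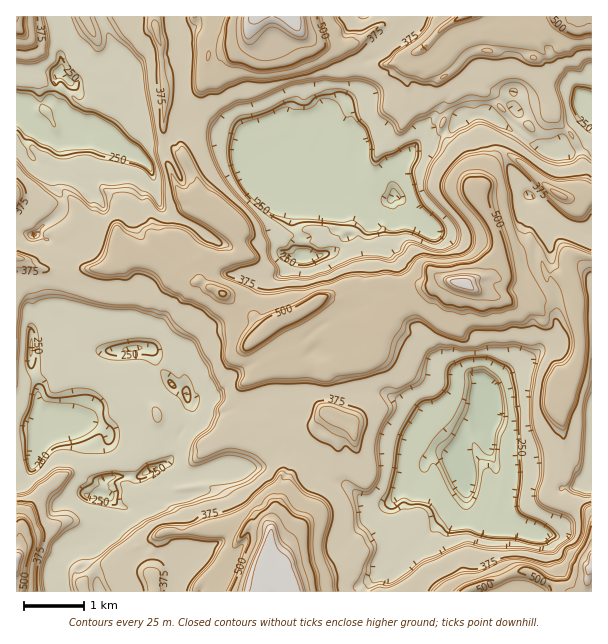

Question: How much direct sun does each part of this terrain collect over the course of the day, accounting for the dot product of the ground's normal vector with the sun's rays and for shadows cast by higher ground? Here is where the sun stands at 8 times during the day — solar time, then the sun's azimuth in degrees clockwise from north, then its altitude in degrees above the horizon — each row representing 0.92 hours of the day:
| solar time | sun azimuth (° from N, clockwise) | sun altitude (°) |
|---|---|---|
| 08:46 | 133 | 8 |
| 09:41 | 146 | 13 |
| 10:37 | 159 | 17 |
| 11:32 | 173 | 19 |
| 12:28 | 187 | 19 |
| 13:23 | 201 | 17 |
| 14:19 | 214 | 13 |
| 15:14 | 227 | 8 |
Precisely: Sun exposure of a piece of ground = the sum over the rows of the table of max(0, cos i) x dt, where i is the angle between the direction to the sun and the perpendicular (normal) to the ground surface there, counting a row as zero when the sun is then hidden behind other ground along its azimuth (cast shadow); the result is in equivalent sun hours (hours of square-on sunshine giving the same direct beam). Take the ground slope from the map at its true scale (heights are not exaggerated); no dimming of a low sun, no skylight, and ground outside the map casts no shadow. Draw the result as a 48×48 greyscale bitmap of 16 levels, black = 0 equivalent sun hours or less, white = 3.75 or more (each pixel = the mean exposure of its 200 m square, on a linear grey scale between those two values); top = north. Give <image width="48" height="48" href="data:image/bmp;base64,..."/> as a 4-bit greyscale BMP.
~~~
<image width="48" height="48" href="data:image/bmp;base64,Qk32BAAAAAAAAHYAAAAoAAAAMAAAADAAAAABAAQAAAAAAIAEAAATCwAAEwsAABAAAAAAAAAAAAAAABEREQAiIiIAMzMzAERERABVVVUAZmZmAHd3dwCIiIgAmZmZAKqqqgC7u7sAzMzMAN3d3QDu7u4A////AIdnh3qHh3dYdVZ3dmZ3chJnQ0KMyZ2Veph3Y4h3dndTdkV3dVZXlkIVYxEAOsUAWZmWVDZ3VGdkRlR3dVVXenZSJVMQEAACRUqndlJXeId2RWRXNWZnd3d2MSMhAAABI3ach3Ujau7uyHhWRnh3VGd3ZBAAAAABFFRXuHdjIhEkZ0VTZmiHVXd3YhEREANUViRRJndVQQIyATIlQUd3Z1RmRGVVV8m8hgOHZBBHZUECMyIxNUJWZ4MQJlJmd3uXURJ8iXeGZ3ZkMjMkUxRmzYhmZjNXdnZ2EVEmqLp2JGdmVDEyJGd5iIl3dkZmdnZ4p1ExJniZuVabhmeFRnd3d3h3ZFZzd3d3mGQ0VVV3eJd63u2Xd3eYl2h3eHdTd3h3h2ZRElVnd3ZVeId3d4qrqIiHi5dWd3qId3d3ZUeHeIdiV3d3d5m5iKineadmV3mcd5h3eImHeHdmV3d3d2mGVpmpd5lmaHjJl4mruph3dXdGV3d3d2MhNmeMuIl3eHiHqImszMh3d2R4eKqHd3VWd3y5vYh3iHZ3mnmXiId3d2qXuHzv/u7tuZnMiHd6qWZniXWHd3d3dpiImsd4iIeKvumJiKncuWU1eYV3d3MiI3d7iZt3d2Z3d5p4qM/+t3ZCaId3d4u6qoiad3vYd4h3d3mHv//v/ut2d4h3d3iJqY3YeFONuHd3d3mnnuy8uYmYl4l3d3d3ibqHqXUmvrh3d3i92HnMzuyph5h3iL3u/riduHZBFb2Hd3eJi+/v+4mZd63d7rmIiK7avHYzISaHd3d426zIdXeIdomqiIiIeciIQTERAAA2d3d3itpniHaIdruXeu7u7YdlZTVkAAAAERE2cwE2d2d3aaVXdBV4mHd3et5yEAAAEQEjAAAmdmdHiyVndlV3d3d1InRlZmZUIiIxAAATZmVEMWFnd3VzRndBW4lVd4dVUjMQAAJoVURjNYtVd3UiIRE8uHVFIzMyIiEAAmqZVTZ3mYioZ0NWZDjIdzIhMyNEVmVVnMvGVWZ93Kd1YxVmQmp3YxElZnd3d1NqvMyGZlbdiVYjE2URJHZVEiNWd3d3d3mJqYh4ZoyDZjFFZ2VVZJNjUzRWd3d3d3eIZWIjZrcQESRmd3ZDF3h1VVVmd3d3eadlRTRFamEQJFZBEhASindGVmZnd3d3eM2GVEERQhEiIkElRFZsp3RWaHd3d3d3eXi6ZUVEQzaHhjV4d3jJeJd3iKd3d3d4mnrIiCJUFIm6Q3imes6XeId3yc7ZiIeKuMuOx3QihlmYQ3hYzKh3eId4jeyt3cmYh4eIq9y7eIh2Vu3cZnd3iIeO6pruqa7ch4eHiIu6h4l1mphyWHd3h3d4ne7///7/7qm+7ah5zriJm5mZuHd3h2d3ic////6Yh625mbp4iJqL6u7Kh4h4t3d3i7iIjPztl0R5d5vdy7verf2IeMmciYd3eIyHiZp4uWMUl3qpvKmp39dni5i4imd2Z4u63YViGIZCSod4d3eN73dXilmXdneoZXitl2VEQld1RK63d3e6eA=="/>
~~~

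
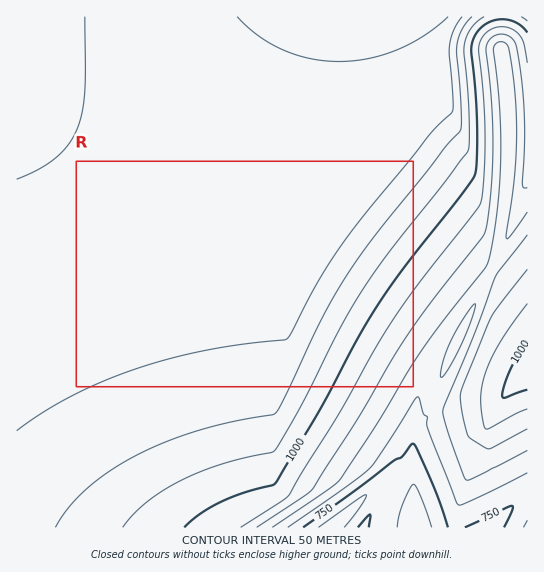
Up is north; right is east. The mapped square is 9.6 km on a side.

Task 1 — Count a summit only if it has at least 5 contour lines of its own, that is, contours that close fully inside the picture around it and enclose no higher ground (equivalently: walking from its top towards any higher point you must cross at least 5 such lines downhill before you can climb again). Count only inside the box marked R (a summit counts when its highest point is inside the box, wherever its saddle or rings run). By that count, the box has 0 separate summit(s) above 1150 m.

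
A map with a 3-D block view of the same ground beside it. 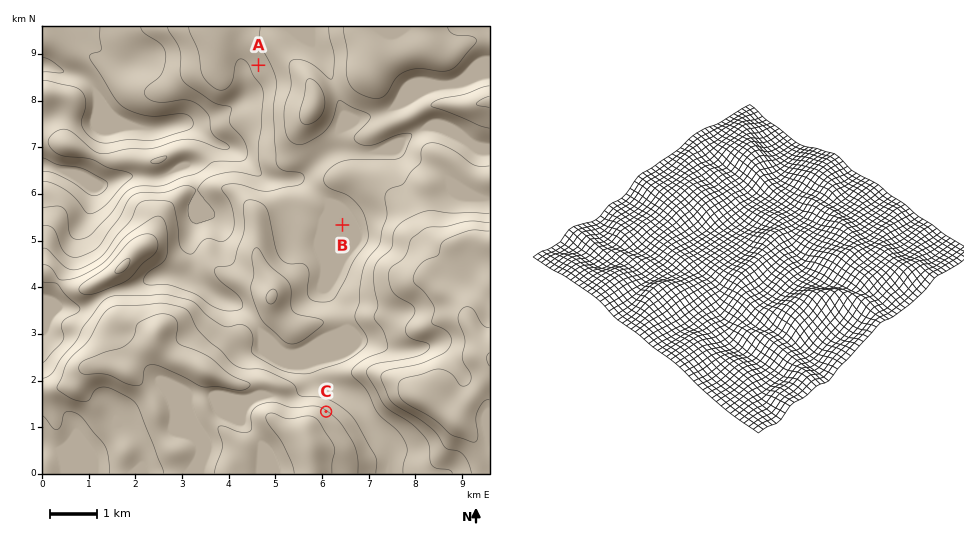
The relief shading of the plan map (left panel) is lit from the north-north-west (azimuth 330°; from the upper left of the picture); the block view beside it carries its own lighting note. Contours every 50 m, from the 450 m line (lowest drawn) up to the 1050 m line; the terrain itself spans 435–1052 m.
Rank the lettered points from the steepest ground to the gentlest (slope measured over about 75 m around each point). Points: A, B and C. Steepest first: C A B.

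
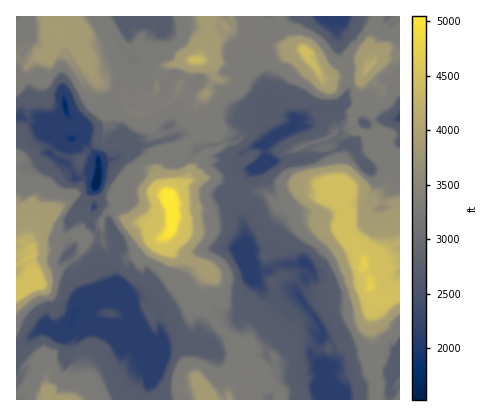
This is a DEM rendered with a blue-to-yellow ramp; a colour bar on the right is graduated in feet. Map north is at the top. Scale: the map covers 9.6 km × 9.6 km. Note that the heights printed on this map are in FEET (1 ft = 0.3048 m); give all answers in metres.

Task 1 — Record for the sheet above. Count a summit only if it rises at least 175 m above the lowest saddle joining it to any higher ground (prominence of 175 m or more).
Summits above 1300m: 5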